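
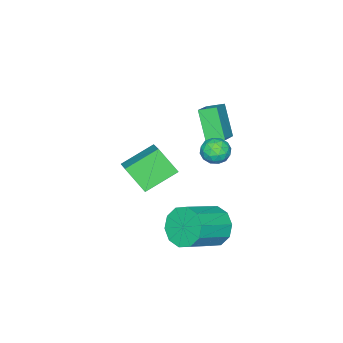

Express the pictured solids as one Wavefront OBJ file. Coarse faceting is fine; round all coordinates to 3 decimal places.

v 2.761 3.299 -1.419
v 3.128 2.833 -2.298
v 4.825 2.436 -1.38
v 4.459 2.901 -0.501
v 3.289 3.468 -2.322
v 4.987 3.07 -1.405
v 3.249 4.038 -2.001
v 4.947 3.64 -1.084
v 3.023 4.325 -1.458
v 4.72 3.928 -0.541
v 2.697 4.221 -0.9
v 4.394 3.823 0.018
v 2.395 3.764 -0.54
v 4.092 3.367 0.378
v 2.233 3.13 -0.515
v 3.931 2.732 0.402
v 2.273 2.56 -0.836
v 3.971 2.162 0.081
v 2.5 2.272 -1.379
v 4.197 1.875 -0.462
v 2.826 2.377 -1.938
v 4.523 1.979 -1.02
v 0.786 -1.369 0.635
v 1.803 -0.345 1.434
v 0.678 -0.358 -0.522
v 1.695 0.666 0.277
v 2.205 -2.146 -0.177
v 3.222 -1.122 0.622
v 2.097 -1.135 -1.334
v 3.114 -0.111 -0.535
v 0.841 1.961 2.579
v 0.319 1.15 4.039
v 0.461 2.675 2.839
v -0.061 1.864 4.3
v 2.021 2.356 3.22
v 1.499 1.545 4.681
v 1.641 3.07 3.481
v 1.119 2.259 4.941
v 2.615 3.793 3.558
v 3.13 3.3 3.494
v 1.83 3.02 3.206
v 2.345 2.527 3.142
v 2.151 2.759 3.79
v 2.636 3.237 4.007
v 2.324 3.083 2.693
v 2.809 3.561 2.91
v 2.95 2.862 2.959
v 2.842 2.661 3.637
v 2.118 3.659 3.063
v 2.01 3.458 3.741
v 2.941 3.615 3.557
v 2.019 2.705 3.143
v 1.905 2.842 3.524
v 2.207 2.552 3.486
v 2.651 3.577 3.859
v 2.953 3.288 3.821
v 2.378 2.969 3.995
v 2.007 3.032 2.879
v 2.309 2.743 2.841
v 2.753 3.768 3.214
v 3.055 3.478 3.176
v 2.582 3.351 2.705
v 3.138 3.067 3.205
v 2.676 2.613 2.998
v 2.664 2.939 2.734
v 2.95 3.22 2.862
v 3.075 2.949 3.603
v 2.613 2.495 3.396
v 2.499 2.631 3.777
v 2.785 2.912 3.905
v 2.969 2.691 3.289
v 2.347 3.825 3.304
v 1.885 3.371 3.097
v 2.175 3.408 2.795
v 2.461 3.689 2.923
v 2.284 3.707 3.702
v 1.822 3.253 3.495
v 2.01 3.1 3.838
v 2.296 3.381 3.966
v 1.991 3.629 3.411
f 2 1 5
f 2 5 3
f 3 5 6
f 3 6 4
f 5 1 7
f 5 7 6
f 6 7 8
f 6 8 4
f 7 1 9
f 7 9 8
f 8 9 10
f 8 10 4
f 9 1 11
f 9 11 10
f 10 11 12
f 10 12 4
f 11 1 13
f 11 13 12
f 12 13 14
f 12 14 4
f 13 1 15
f 13 15 14
f 14 15 16
f 14 16 4
f 15 1 17
f 15 17 16
f 16 17 18
f 16 18 4
f 17 1 19
f 17 19 18
f 18 19 20
f 18 20 4
f 19 1 21
f 19 21 20
f 20 21 22
f 20 22 4
f 21 1 2
f 21 2 22
f 22 2 3
f 22 3 4
f 24 26 23
f 27 24 23
f 23 26 25
f 25 27 23
f 24 30 26
f 28 24 27
f 28 30 24
f 26 30 25
f 29 27 25
f 25 30 29
f 29 28 27
f 30 28 29
f 32 34 31
f 35 32 31
f 31 34 33
f 33 35 31
f 32 38 34
f 36 32 35
f 36 38 32
f 34 38 33
f 37 35 33
f 33 38 37
f 37 36 35
f 38 36 37
f 39 76 55
f 76 50 79
f 55 79 44
f 76 79 55
f 39 55 51
f 55 44 56
f 51 56 40
f 55 56 51
f 39 51 60
f 51 40 61
f 60 61 46
f 51 61 60
f 39 60 72
f 60 46 75
f 72 75 49
f 60 75 72
f 39 72 76
f 72 49 80
f 76 80 50
f 72 80 76
f 40 56 67
f 56 44 70
f 67 70 48
f 56 70 67
f 44 79 57
f 79 50 78
f 57 78 43
f 79 78 57
f 50 80 77
f 80 49 73
f 77 73 41
f 80 73 77
f 49 75 74
f 75 46 62
f 74 62 45
f 75 62 74
f 46 61 66
f 61 40 63
f 66 63 47
f 61 63 66
f 42 68 54
f 68 48 69
f 54 69 43
f 68 69 54
f 42 54 52
f 54 43 53
f 52 53 41
f 54 53 52
f 42 52 59
f 52 41 58
f 59 58 45
f 52 58 59
f 42 59 64
f 59 45 65
f 64 65 47
f 59 65 64
f 42 64 68
f 64 47 71
f 68 71 48
f 64 71 68
f 43 69 57
f 69 48 70
f 57 70 44
f 69 70 57
f 41 53 77
f 53 43 78
f 77 78 50
f 53 78 77
f 45 58 74
f 58 41 73
f 74 73 49
f 58 73 74
f 47 65 66
f 65 45 62
f 66 62 46
f 65 62 66
f 48 71 67
f 71 47 63
f 67 63 40
f 71 63 67



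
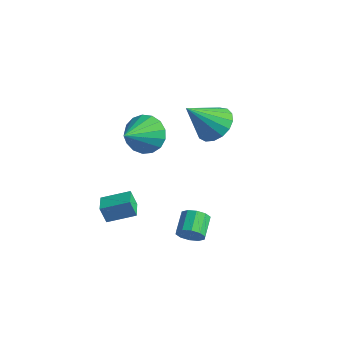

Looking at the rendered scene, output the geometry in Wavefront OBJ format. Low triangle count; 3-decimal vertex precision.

v 3.009 -2.029 -2.1
v 3.524 -1.916 -1.686
v 2.925 -1.097 -1.166
v 2.411 -1.211 -1.58
v 3.57 -1.672 -2.017
v 2.971 -0.853 -1.497
v 3.402 -1.564 -2.38
v 2.803 -0.746 -1.86
v 3.084 -1.634 -2.636
v 2.485 -0.816 -2.116
v 2.738 -1.855 -2.687
v 2.139 -1.037 -2.167
v 2.495 -2.143 -2.514
v 1.896 -1.324 -1.994
v 2.449 -2.387 -2.183
v 1.85 -1.568 -1.663
v 2.617 -2.494 -1.82
v 2.018 -1.676 -1.3
v 2.935 -2.424 -1.564
v 2.336 -1.606 -1.044
v 3.281 -2.203 -1.513
v 2.682 -1.385 -0.993
v -1.25 -3.241 -2.467
v -1.468 -3.433 -1.605
v -0.411 -2.211 -2.026
v -0.629 -2.403 -1.164
v -0.471 -3.897 -2.416
v -0.689 -4.089 -1.554
v 0.368 -2.867 -1.975
v 0.15 -3.059 -1.113
v -0.688 2.555 0.947
v 0.023 1.896 0.544
v -1.092 1.185 2.473
v 0.288 2.177 0.866
v 0.329 2.544 1.207
v 0.137 2.914 1.488
v -0.244 3.201 1.645
v -0.726 3.341 1.643
v -1.2 3.3 1.481
v -1.557 3.089 1.196
v -1.715 2.755 0.855
v -1.637 2.376 0.535
v -1.342 2.037 0.309
v -0.897 1.818 0.23
v -0.404 1.767 0.314
v -2.357 -0.166 0.626
v -1.962 0.425 1.452
v -1.883 -1.754 1.534
v -2.462 0.349 1.581
v -2.938 0.155 1.49
v -3.281 -0.112 1.201
v -3.412 -0.392 0.781
v -3.301 -0.62 0.325
v -2.974 -0.744 -0.062
v -2.506 -0.735 -0.292
v -2.003 -0.597 -0.311
v -1.582 -0.359 -0.116
v -1.338 -0.077 0.249
v -1.327 0.184 0.701
v -1.553 0.365 1.135
f 2 1 5
f 2 5 3
f 3 5 6
f 3 6 4
f 5 1 7
f 5 7 6
f 6 7 8
f 6 8 4
f 7 1 9
f 7 9 8
f 8 9 10
f 8 10 4
f 9 1 11
f 9 11 10
f 10 11 12
f 10 12 4
f 11 1 13
f 11 13 12
f 12 13 14
f 12 14 4
f 13 1 15
f 13 15 14
f 14 15 16
f 14 16 4
f 15 1 17
f 15 17 16
f 16 17 18
f 16 18 4
f 17 1 19
f 17 19 18
f 18 19 20
f 18 20 4
f 19 1 21
f 19 21 20
f 20 21 22
f 20 22 4
f 21 1 2
f 21 2 22
f 22 2 3
f 22 3 4
f 24 26 23
f 27 24 23
f 23 26 25
f 25 27 23
f 24 30 26
f 28 24 27
f 28 30 24
f 26 30 25
f 29 27 25
f 25 30 29
f 29 28 27
f 30 28 29
f 32 31 34
f 32 34 33
f 34 31 35
f 34 35 33
f 35 31 36
f 35 36 33
f 36 31 37
f 36 37 33
f 37 31 38
f 37 38 33
f 38 31 39
f 38 39 33
f 39 31 40
f 39 40 33
f 40 31 41
f 40 41 33
f 41 31 42
f 41 42 33
f 42 31 43
f 42 43 33
f 43 31 44
f 43 44 33
f 44 31 45
f 44 45 33
f 45 31 32
f 45 32 33
f 47 46 49
f 47 49 48
f 49 46 50
f 49 50 48
f 50 46 51
f 50 51 48
f 51 46 52
f 51 52 48
f 52 46 53
f 52 53 48
f 53 46 54
f 53 54 48
f 54 46 55
f 54 55 48
f 55 46 56
f 55 56 48
f 56 46 57
f 56 57 48
f 57 46 58
f 57 58 48
f 58 46 59
f 58 59 48
f 59 46 60
f 59 60 48
f 60 46 47
f 60 47 48



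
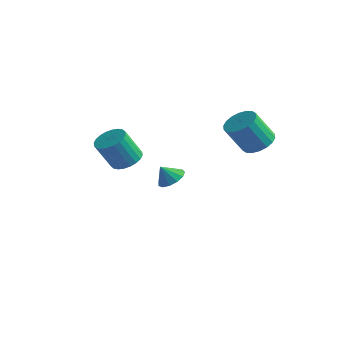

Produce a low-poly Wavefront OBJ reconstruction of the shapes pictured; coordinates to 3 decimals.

v -3.007 3.127 -4.339
v -2.493 2.351 -4.469
v -3.473 2.653 -3.341
v -2.198 2.678 -4.175
v -2.159 3.148 -3.934
v -2.39 3.612 -3.821
v -2.817 3.921 -3.873
v -3.304 3.979 -4.073
v -3.697 3.766 -4.358
v -3.871 3.35 -4.636
v -3.77 2.864 -4.821
v -3.428 2.461 -4.852
v -2.952 2.27 -4.721
v -1.001 -3.197 0.367
v -0.217 -3.782 0.304
v -0.696 -4.609 2.05
v -1.479 -4.023 2.113
v -0.071 -3.48 0.488
v -0.549 -4.307 2.233
v -0.065 -3.135 0.653
v -0.544 -3.962 2.398
v -0.202 -2.8 0.774
v -0.681 -3.627 2.52
v -0.461 -2.525 0.833
v -0.94 -3.351 2.579
v -0.802 -2.352 0.822
v -1.28 -3.178 2.568
v -1.173 -2.307 0.741
v -1.651 -3.134 2.487
v -1.518 -2.398 0.604
v -1.996 -3.225 2.349
v -1.784 -2.611 0.43
v -2.263 -3.438 2.176
v -1.931 -2.913 0.247
v -2.409 -3.74 1.992
v -1.936 -3.258 0.082
v -2.415 -4.085 1.827
v -1.799 -3.593 -0.04
v -2.278 -4.42 1.706
v -1.54 -3.869 -0.099
v -2.019 -4.695 1.647
v -1.2 -4.042 -0.088
v -1.678 -4.868 1.658
v -0.829 -4.086 -0.007
v -1.307 -4.913 1.739
v -0.484 -3.995 0.131
v -0.962 -4.822 1.876
v 3.009 3.45 0.386
v 3.9 3.785 0.876
v 3.261 2.864 2.664
v 2.371 2.53 2.174
v 3.596 4.143 0.953
v 2.957 3.222 2.74
v 3.176 4.365 0.917
v 2.537 3.444 2.704
v 2.723 4.405 0.775
v 2.084 3.484 2.563
v 2.327 4.256 0.557
v 1.688 3.335 2.345
v 2.066 3.948 0.305
v 1.427 3.027 2.093
v 1.992 3.541 0.069
v 1.353 2.62 1.857
v 2.119 3.116 -0.104
v 1.48 2.195 1.684
v 2.423 2.758 -0.18
v 1.784 1.837 1.607
v 2.843 2.536 -0.144
v 2.204 1.615 1.643
v 3.296 2.496 -0.003
v 2.657 1.575 1.785
v 3.692 2.645 0.215
v 3.053 1.724 2.003
v 3.953 2.953 0.467
v 3.314 2.032 2.255
v 4.027 3.36 0.703
v 3.388 2.439 2.491
f 2 1 4
f 2 4 3
f 4 1 5
f 4 5 3
f 5 1 6
f 5 6 3
f 6 1 7
f 6 7 3
f 7 1 8
f 7 8 3
f 8 1 9
f 8 9 3
f 9 1 10
f 9 10 3
f 10 1 11
f 10 11 3
f 11 1 12
f 11 12 3
f 12 1 13
f 12 13 3
f 13 1 2
f 13 2 3
f 15 14 18
f 15 18 16
f 16 18 19
f 16 19 17
f 18 14 20
f 18 20 19
f 19 20 21
f 19 21 17
f 20 14 22
f 20 22 21
f 21 22 23
f 21 23 17
f 22 14 24
f 22 24 23
f 23 24 25
f 23 25 17
f 24 14 26
f 24 26 25
f 25 26 27
f 25 27 17
f 26 14 28
f 26 28 27
f 27 28 29
f 27 29 17
f 28 14 30
f 28 30 29
f 29 30 31
f 29 31 17
f 30 14 32
f 30 32 31
f 31 32 33
f 31 33 17
f 32 14 34
f 32 34 33
f 33 34 35
f 33 35 17
f 34 14 36
f 34 36 35
f 35 36 37
f 35 37 17
f 36 14 38
f 36 38 37
f 37 38 39
f 37 39 17
f 38 14 40
f 38 40 39
f 39 40 41
f 39 41 17
f 40 14 42
f 40 42 41
f 41 42 43
f 41 43 17
f 42 14 44
f 42 44 43
f 43 44 45
f 43 45 17
f 44 14 46
f 44 46 45
f 45 46 47
f 45 47 17
f 46 14 15
f 46 15 47
f 47 15 16
f 47 16 17
f 49 48 52
f 49 52 50
f 50 52 53
f 50 53 51
f 52 48 54
f 52 54 53
f 53 54 55
f 53 55 51
f 54 48 56
f 54 56 55
f 55 56 57
f 55 57 51
f 56 48 58
f 56 58 57
f 57 58 59
f 57 59 51
f 58 48 60
f 58 60 59
f 59 60 61
f 59 61 51
f 60 48 62
f 60 62 61
f 61 62 63
f 61 63 51
f 62 48 64
f 62 64 63
f 63 64 65
f 63 65 51
f 64 48 66
f 64 66 65
f 65 66 67
f 65 67 51
f 66 48 68
f 66 68 67
f 67 68 69
f 67 69 51
f 68 48 70
f 68 70 69
f 69 70 71
f 69 71 51
f 70 48 72
f 70 72 71
f 71 72 73
f 71 73 51
f 72 48 74
f 72 74 73
f 73 74 75
f 73 75 51
f 74 48 76
f 74 76 75
f 75 76 77
f 75 77 51
f 76 48 49
f 76 49 77
f 77 49 50
f 77 50 51



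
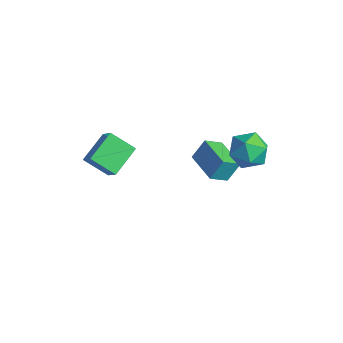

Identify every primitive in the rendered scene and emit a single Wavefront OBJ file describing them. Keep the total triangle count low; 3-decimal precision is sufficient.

v 1.921 3.548 1.399
v 2.378 4.02 0.322
v 2.082 1.66 0.638
v 2.539 2.132 -0.439
v 3.228 2.188 0.617
v 3.129 3.354 1.087
v 1.331 2.326 -0.127
v 1.232 3.492 0.343
v 2.013 3.265 -0.621
v 3.185 3.18 -0.162
v 1.275 2.5 1.122
v 2.447 2.415 1.581
v -2.256 -4.798 0.533
v -1.236 -4.982 1.618
v -2.807 -3.12 1.337
v -1.787 -3.305 2.421
v -1.113 -3.975 -0.401
v -0.093 -4.16 0.683
v -1.664 -2.298 0.402
v -0.644 -2.482 1.487
v -1.588 3.114 -3.8
v -1.733 2.011 -3.036
v -1.455 3.908 -2.63
v -1.601 2.804 -1.866
v 0.501 2.816 -3.834
v 0.355 1.712 -3.07
v 0.633 3.609 -2.664
v 0.488 2.506 -1.9
f 1 12 6
f 1 6 2
f 1 2 8
f 1 8 11
f 1 11 12
f 2 6 10
f 6 12 5
f 12 11 3
f 11 8 7
f 8 2 9
f 4 10 5
f 4 5 3
f 4 3 7
f 4 7 9
f 4 9 10
f 5 10 6
f 3 5 12
f 7 3 11
f 9 7 8
f 10 9 2
f 14 16 13
f 17 14 13
f 13 16 15
f 15 17 13
f 14 20 16
f 18 14 17
f 18 20 14
f 16 20 15
f 19 17 15
f 15 20 19
f 19 18 17
f 20 18 19
f 22 24 21
f 25 22 21
f 21 24 23
f 23 25 21
f 22 28 24
f 26 22 25
f 26 28 22
f 24 28 23
f 27 25 23
f 23 28 27
f 27 26 25
f 28 26 27



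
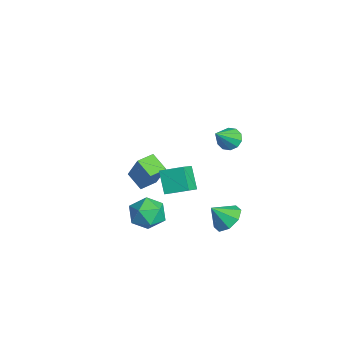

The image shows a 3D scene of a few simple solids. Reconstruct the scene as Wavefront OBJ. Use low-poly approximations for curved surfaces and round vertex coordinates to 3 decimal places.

v 2.79 -0.994 -1.583
v 3.736 -0.706 -1.256
v 2.844 -2.334 -0.564
v 3.79 -2.046 -0.237
v 2.955 -1.48 0.021
v 2.922 -0.652 -0.609
v 3.658 -2.388 -1.211
v 3.625 -1.56 -1.841
v 4.272 -1.568 -1.026
v 3.838 -1.007 -0.264
v 2.742 -2.033 -1.556
v 2.308 -1.472 -0.794
v 1.711 3.006 2.741
v 2.245 2.92 2.298
v 2.489 2.074 3.859
v 2.324 3.272 2.536
v 2.169 3.523 2.853
v 1.839 3.576 3.127
v 1.46 3.411 3.254
v 1.176 3.092 3.185
v 1.097 2.739 2.947
v 1.252 2.489 2.63
v 1.582 2.436 2.356
v 1.962 2.601 2.229
v -3.781 -1.06 -3.39
v -2.9 -0.713 -1.719
v -4.242 -0.118 -3.342
v -3.362 0.229 -1.672
v -2.838 -0.569 -3.988
v -1.958 -0.222 -2.318
v -3.3 0.373 -3.941
v -2.419 0.72 -2.27
v -0.152 0.558 -2.421
v -1.096 0.495 -1.296
v 0.318 1.715 -1.961
v -0.626 1.651 -0.836
v 0.746 -0.091 -1.704
v -0.198 -0.155 -0.579
v 1.216 1.065 -1.244
v 0.272 1.002 -0.119
v 1.354 3.077 -3.73
v 1.931 2.491 -4.206
v 1.246 2.223 -2.81
v 2.292 2.932 -3.755
v 2.104 3.458 -3.289
v 1.476 3.76 -3.082
v 0.777 3.663 -3.254
v 0.415 3.222 -3.705
v 0.603 2.696 -4.171
v 1.231 2.394 -4.379
f 1 12 6
f 1 6 2
f 1 2 8
f 1 8 11
f 1 11 12
f 2 6 10
f 6 12 5
f 12 11 3
f 11 8 7
f 8 2 9
f 4 10 5
f 4 5 3
f 4 3 7
f 4 7 9
f 4 9 10
f 5 10 6
f 3 5 12
f 7 3 11
f 9 7 8
f 10 9 2
f 14 13 16
f 14 16 15
f 16 13 17
f 16 17 15
f 17 13 18
f 17 18 15
f 18 13 19
f 18 19 15
f 19 13 20
f 19 20 15
f 20 13 21
f 20 21 15
f 21 13 22
f 21 22 15
f 22 13 23
f 22 23 15
f 23 13 24
f 23 24 15
f 24 13 14
f 24 14 15
f 26 28 25
f 29 26 25
f 25 28 27
f 27 29 25
f 26 32 28
f 30 26 29
f 30 32 26
f 28 32 27
f 31 29 27
f 27 32 31
f 31 30 29
f 32 30 31
f 34 36 33
f 37 34 33
f 33 36 35
f 35 37 33
f 34 40 36
f 38 34 37
f 38 40 34
f 36 40 35
f 39 37 35
f 35 40 39
f 39 38 37
f 40 38 39
f 42 41 44
f 42 44 43
f 44 41 45
f 44 45 43
f 45 41 46
f 45 46 43
f 46 41 47
f 46 47 43
f 47 41 48
f 47 48 43
f 48 41 49
f 48 49 43
f 49 41 50
f 49 50 43
f 50 41 42
f 50 42 43



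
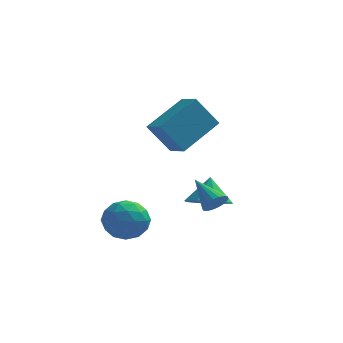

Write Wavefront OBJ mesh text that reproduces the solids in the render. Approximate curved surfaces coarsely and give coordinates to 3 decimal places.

v -3.861 -0.451 -2.004
v -3.525 0.042 -1.368
v -3.075 -1.542 -1.572
v -2.739 -1.049 -0.936
v -3.577 -1.29 -0.904
v -4.063 -0.616 -1.171
v -2.537 -0.884 -1.769
v -3.023 -0.21 -2.036
v -2.707 -0.225 -1.222
v -3.349 -0.476 -0.688
v -3.251 -1.024 -2.252
v -3.893 -1.275 -1.718
v -3.762 -0.109 -1.724
v -2.838 -1.391 -1.216
v -3.331 -1.533 -1.198
v -3.133 -1.243 -0.824
v -4.078 -0.496 -1.608
v -3.88 -0.205 -1.234
v -3.911 -0.989 -0.962
v -2.72 -1.295 -1.706
v -2.522 -1.004 -1.332
v -3.467 -0.257 -2.116
v -3.269 0.033 -1.742
v -2.689 -0.511 -1.978
v -3.083 0.024 -1.264
v -2.622 -0.617 -1.011
v -2.503 -0.52 -1.5
v -2.788 -0.124 -1.657
v -3.461 -0.123 -0.95
v -2.999 -0.765 -0.697
v -3.492 -0.907 -0.678
v -3.777 -0.51 -0.835
v -2.98 -0.28 -0.865
v -3.601 -0.735 -2.243
v -3.139 -1.377 -1.99
v -2.823 -0.99 -2.105
v -3.108 -0.593 -2.262
v -3.978 -0.883 -1.929
v -3.517 -1.524 -1.676
v -3.812 -1.376 -1.283
v -4.097 -0.98 -1.44
v -3.62 -1.22 -2.075
v -0.304 -0.753 -0.455
v 0.009 -0.364 -0.483
v -1.116 -0.047 0.275
v -0.124 -0.334 -0.66
v -0.292 -0.387 -0.795
v -0.463 -0.512 -0.864
v -0.602 -0.685 -0.851
v -0.682 -0.871 -0.76
v -0.688 -1.034 -0.609
v -0.617 -1.142 -0.427
v -0.485 -1.172 -0.251
v -0.317 -1.119 -0.115
v -0.146 -0.994 -0.047
v -0.007 -0.821 -0.059
v 0.074 -0.634 -0.15
v 0.079 -0.471 -0.301
v -1.894 2.152 0.665
v -2.683 1.915 1.846
v -2.508 2.809 0.388
v -3.296 2.571 1.569
v -0.904 3.469 1.591
v -1.692 3.231 2.772
v -1.517 4.125 1.314
v -2.306 3.888 2.495
v -0.811 0.888 -1.143
v -0.043 1.243 -1.298
v -0.849 1.392 -0.177
v -0.541 1.616 -1.512
v -1.197 1.562 -1.511
v -1.627 1.114 -1.293
v -1.579 0.533 -0.988
v -1.081 0.16 -0.773
v -0.425 0.213 -0.775
v 0.005 0.662 -0.992
f 1 38 17
f 38 12 41
f 17 41 6
f 38 41 17
f 1 17 13
f 17 6 18
f 13 18 2
f 17 18 13
f 1 13 22
f 13 2 23
f 22 23 8
f 13 23 22
f 1 22 34
f 22 8 37
f 34 37 11
f 22 37 34
f 1 34 38
f 34 11 42
f 38 42 12
f 34 42 38
f 2 18 29
f 18 6 32
f 29 32 10
f 18 32 29
f 6 41 19
f 41 12 40
f 19 40 5
f 41 40 19
f 12 42 39
f 42 11 35
f 39 35 3
f 42 35 39
f 11 37 36
f 37 8 24
f 36 24 7
f 37 24 36
f 8 23 28
f 23 2 25
f 28 25 9
f 23 25 28
f 4 30 16
f 30 10 31
f 16 31 5
f 30 31 16
f 4 16 14
f 16 5 15
f 14 15 3
f 16 15 14
f 4 14 21
f 14 3 20
f 21 20 7
f 14 20 21
f 4 21 26
f 21 7 27
f 26 27 9
f 21 27 26
f 4 26 30
f 26 9 33
f 30 33 10
f 26 33 30
f 5 31 19
f 31 10 32
f 19 32 6
f 31 32 19
f 3 15 39
f 15 5 40
f 39 40 12
f 15 40 39
f 7 20 36
f 20 3 35
f 36 35 11
f 20 35 36
f 9 27 28
f 27 7 24
f 28 24 8
f 27 24 28
f 10 33 29
f 33 9 25
f 29 25 2
f 33 25 29
f 44 43 46
f 44 46 45
f 46 43 47
f 46 47 45
f 47 43 48
f 47 48 45
f 48 43 49
f 48 49 45
f 49 43 50
f 49 50 45
f 50 43 51
f 50 51 45
f 51 43 52
f 51 52 45
f 52 43 53
f 52 53 45
f 53 43 54
f 53 54 45
f 54 43 55
f 54 55 45
f 55 43 56
f 55 56 45
f 56 43 57
f 56 57 45
f 57 43 58
f 57 58 45
f 58 43 44
f 58 44 45
f 60 62 59
f 63 60 59
f 59 62 61
f 61 63 59
f 60 66 62
f 64 60 63
f 64 66 60
f 62 66 61
f 65 63 61
f 61 66 65
f 65 64 63
f 66 64 65
f 68 67 70
f 68 70 69
f 70 67 71
f 70 71 69
f 71 67 72
f 71 72 69
f 72 67 73
f 72 73 69
f 73 67 74
f 73 74 69
f 74 67 75
f 74 75 69
f 75 67 76
f 75 76 69
f 76 67 68
f 76 68 69



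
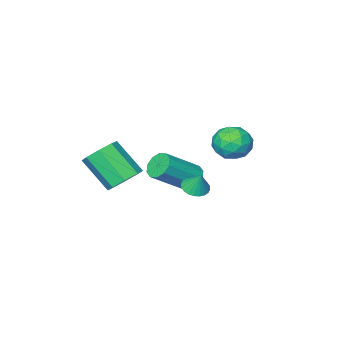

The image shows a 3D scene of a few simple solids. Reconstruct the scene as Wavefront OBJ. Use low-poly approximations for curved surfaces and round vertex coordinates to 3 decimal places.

v -0.316 0.218 -3.295
v 0.267 0.485 -3.449
v -0.284 0.682 -2.365
v 0.105 0.666 -3.534
v -0.122 0.779 -3.582
v -0.378 0.806 -3.587
v -0.625 0.744 -3.547
v -0.824 0.601 -3.469
v -0.947 0.401 -3.364
v -0.973 0.172 -3.249
v -0.9 -0.05 -3.141
v -0.737 -0.231 -3.056
v -0.511 -0.344 -3.007
v -0.255 -0.371 -3.003
v -0.008 -0.309 -3.043
v 0.191 -0.166 -3.121
v 0.314 0.035 -3.226
v 0.34 0.263 -3.341
v 1.737 -2.199 -3.342
v 2.208 -1.542 -2.861
v 2.653 -2.904 -1.437
v 2.183 -3.561 -1.918
v 1.513 -1.575 -2.675
v 1.959 -2.937 -1.251
v 0.95 -1.973 -2.88
v 1.396 -3.336 -1.456
v 0.848 -2.504 -3.355
v 1.294 -3.866 -1.931
v 1.267 -2.856 -3.823
v 1.712 -4.218 -2.399
v 1.961 -2.823 -4.009
v 2.407 -4.185 -2.585
v 2.524 -2.424 -3.804
v 2.97 -3.787 -2.38
v 2.626 -1.894 -3.329
v 3.072 -3.256 -1.905
v -4.261 -0.728 -2.026
v -3.707 -0.594 -2.859
v -3.293 -1.966 -1.581
v -2.739 -1.832 -2.414
v -2.719 -1.14 -1.679
v -3.318 -0.376 -1.954
v -3.682 -2.184 -2.486
v -4.281 -1.42 -2.761
v -3.349 -1.494 -3.144
v -2.755 -0.849 -2.645
v -4.245 -1.711 -1.795
v -3.651 -1.066 -1.296
v -4.069 -0.553 -2.482
v -2.931 -2.007 -1.958
v -2.919 -1.601 -1.526
v -2.594 -1.522 -2.016
v -3.841 -0.424 -1.95
v -3.515 -0.346 -2.439
v -2.934 -0.666 -1.745
v -3.485 -2.214 -2.001
v -3.159 -2.136 -2.49
v -4.406 -1.038 -2.424
v -4.081 -0.959 -2.914
v -4.066 -1.894 -2.695
v -3.533 -1.003 -3.139
v -2.964 -1.73 -2.877
v -3.518 -1.938 -2.919
v -3.87 -1.488 -3.081
v -3.184 -0.624 -2.845
v -2.614 -1.351 -2.584
v -2.603 -0.945 -2.151
v -2.955 -0.495 -2.313
v -2.973 -1.153 -3.012
v -4.386 -1.209 -1.856
v -3.816 -1.936 -1.595
v -4.045 -2.065 -2.127
v -4.397 -1.615 -2.289
v -4.036 -0.83 -1.563
v -3.467 -1.557 -1.301
v -3.13 -1.072 -1.359
v -3.482 -0.622 -1.521
v -4.027 -1.407 -1.428
v -1.751 -1.992 -4.252
v -1.299 -1.972 -4.85
v 0.384 -2.228 -3.586
v -0.069 -2.248 -2.988
v -1.35 -1.538 -4.694
v 0.333 -1.794 -3.43
v -1.555 -1.278 -4.369
v 0.128 -1.534 -3.106
v -1.834 -1.29 -4
v -0.151 -1.546 -2.736
v -2.082 -1.571 -3.726
v -0.399 -1.827 -2.463
v -2.204 -2.012 -3.654
v -0.521 -2.268 -2.39
v -2.153 -2.446 -3.81
v -0.47 -2.702 -2.546
v -1.948 -2.706 -4.134
v -0.265 -2.962 -2.871
v -1.669 -2.694 -4.504
v 0.014 -2.95 -3.24
v -1.421 -2.413 -4.777
v 0.262 -2.669 -3.514
f 2 1 4
f 2 4 3
f 4 1 5
f 4 5 3
f 5 1 6
f 5 6 3
f 6 1 7
f 6 7 3
f 7 1 8
f 7 8 3
f 8 1 9
f 8 9 3
f 9 1 10
f 9 10 3
f 10 1 11
f 10 11 3
f 11 1 12
f 11 12 3
f 12 1 13
f 12 13 3
f 13 1 14
f 13 14 3
f 14 1 15
f 14 15 3
f 15 1 16
f 15 16 3
f 16 1 17
f 16 17 3
f 17 1 18
f 17 18 3
f 18 1 2
f 18 2 3
f 20 19 23
f 20 23 21
f 21 23 24
f 21 24 22
f 23 19 25
f 23 25 24
f 24 25 26
f 24 26 22
f 25 19 27
f 25 27 26
f 26 27 28
f 26 28 22
f 27 19 29
f 27 29 28
f 28 29 30
f 28 30 22
f 29 19 31
f 29 31 30
f 30 31 32
f 30 32 22
f 31 19 33
f 31 33 32
f 32 33 34
f 32 34 22
f 33 19 35
f 33 35 34
f 34 35 36
f 34 36 22
f 35 19 20
f 35 20 36
f 36 20 21
f 36 21 22
f 37 74 53
f 74 48 77
f 53 77 42
f 74 77 53
f 37 53 49
f 53 42 54
f 49 54 38
f 53 54 49
f 37 49 58
f 49 38 59
f 58 59 44
f 49 59 58
f 37 58 70
f 58 44 73
f 70 73 47
f 58 73 70
f 37 70 74
f 70 47 78
f 74 78 48
f 70 78 74
f 38 54 65
f 54 42 68
f 65 68 46
f 54 68 65
f 42 77 55
f 77 48 76
f 55 76 41
f 77 76 55
f 48 78 75
f 78 47 71
f 75 71 39
f 78 71 75
f 47 73 72
f 73 44 60
f 72 60 43
f 73 60 72
f 44 59 64
f 59 38 61
f 64 61 45
f 59 61 64
f 40 66 52
f 66 46 67
f 52 67 41
f 66 67 52
f 40 52 50
f 52 41 51
f 50 51 39
f 52 51 50
f 40 50 57
f 50 39 56
f 57 56 43
f 50 56 57
f 40 57 62
f 57 43 63
f 62 63 45
f 57 63 62
f 40 62 66
f 62 45 69
f 66 69 46
f 62 69 66
f 41 67 55
f 67 46 68
f 55 68 42
f 67 68 55
f 39 51 75
f 51 41 76
f 75 76 48
f 51 76 75
f 43 56 72
f 56 39 71
f 72 71 47
f 56 71 72
f 45 63 64
f 63 43 60
f 64 60 44
f 63 60 64
f 46 69 65
f 69 45 61
f 65 61 38
f 69 61 65
f 80 79 83
f 80 83 81
f 81 83 84
f 81 84 82
f 83 79 85
f 83 85 84
f 84 85 86
f 84 86 82
f 85 79 87
f 85 87 86
f 86 87 88
f 86 88 82
f 87 79 89
f 87 89 88
f 88 89 90
f 88 90 82
f 89 79 91
f 89 91 90
f 90 91 92
f 90 92 82
f 91 79 93
f 91 93 92
f 92 93 94
f 92 94 82
f 93 79 95
f 93 95 94
f 94 95 96
f 94 96 82
f 95 79 97
f 95 97 96
f 96 97 98
f 96 98 82
f 97 79 99
f 97 99 98
f 98 99 100
f 98 100 82
f 99 79 80
f 99 80 100
f 100 80 81
f 100 81 82



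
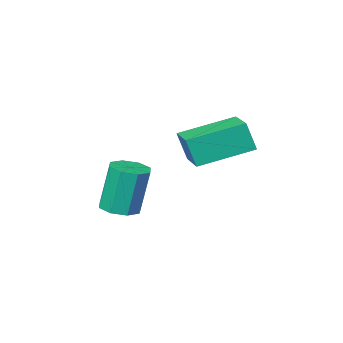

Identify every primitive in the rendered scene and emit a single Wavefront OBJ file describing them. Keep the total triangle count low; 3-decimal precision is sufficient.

v 3.448 -3.366 -3.671
v 4.227 -3.471 -3.519
v 3.85 -3.339 -1.498
v 3.072 -3.234 -1.649
v 4.078 -2.88 -3.585
v 3.702 -2.749 -1.564
v 3.561 -2.574 -3.701
v 3.184 -2.443 -1.68
v 2.978 -2.732 -3.8
v 2.601 -2.6 -1.779
v 2.67 -3.261 -3.822
v 2.293 -3.129 -1.801
v 2.818 -3.851 -3.756
v 2.442 -3.72 -1.735
v 3.336 -4.157 -3.64
v 2.959 -4.026 -1.619
v 3.919 -4 -3.541
v 3.542 -3.868 -1.52
v 0.443 0.353 0.366
v 0.705 0.075 1.535
v 0.879 1.717 0.593
v 1.141 1.439 1.762
v 2.479 -0.199 -0.222
v 2.741 -0.477 0.947
v 2.915 1.165 0.005
v 3.177 0.887 1.174
f 2 1 5
f 2 5 3
f 3 5 6
f 3 6 4
f 5 1 7
f 5 7 6
f 6 7 8
f 6 8 4
f 7 1 9
f 7 9 8
f 8 9 10
f 8 10 4
f 9 1 11
f 9 11 10
f 10 11 12
f 10 12 4
f 11 1 13
f 11 13 12
f 12 13 14
f 12 14 4
f 13 1 15
f 13 15 14
f 14 15 16
f 14 16 4
f 15 1 17
f 15 17 16
f 16 17 18
f 16 18 4
f 17 1 2
f 17 2 18
f 18 2 3
f 18 3 4
f 20 22 19
f 23 20 19
f 19 22 21
f 21 23 19
f 20 26 22
f 24 20 23
f 24 26 20
f 22 26 21
f 25 23 21
f 21 26 25
f 25 24 23
f 26 24 25



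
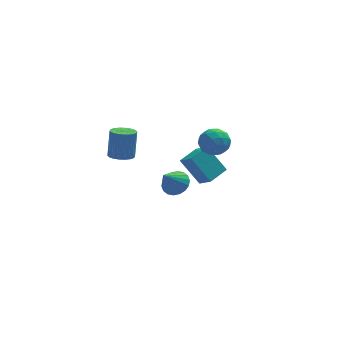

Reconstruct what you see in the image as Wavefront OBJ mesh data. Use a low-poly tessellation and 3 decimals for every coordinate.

v 2.428 -1.877 3.518
v 2.754 -1.315 2.801
v 3.706 -1.545 4.359
v 4.032 -0.983 3.642
v 3.257 -0.713 4.156
v 2.468 -0.918 3.636
v 3.992 -1.942 3.524
v 3.203 -2.147 3.004
v 3.721 -1.355 2.805
v 3.266 -0.595 3.195
v 3.194 -2.265 3.965
v 2.739 -1.505 4.355
v 2.479 -1.625 3.086
v 3.981 -1.235 4.074
v 3.526 -1.076 4.376
v 3.717 -0.746 3.955
v 2.311 -1.392 3.576
v 2.502 -1.061 3.155
v 2.798 -0.707 3.951
v 3.958 -1.799 4.005
v 4.149 -1.468 3.584
v 2.743 -2.114 3.205
v 2.934 -1.784 2.784
v 3.662 -2.153 3.209
v 3.239 -1.318 2.667
v 3.99 -1.123 3.161
v 3.966 -1.687 3.092
v 3.502 -1.807 2.786
v 2.972 -0.871 2.896
v 3.723 -0.676 3.391
v 3.268 -0.518 3.692
v 2.803 -0.638 3.387
v 3.54 -0.895 2.899
v 2.737 -2.184 3.769
v 3.488 -1.989 4.264
v 3.657 -2.222 3.773
v 3.192 -2.342 3.468
v 2.47 -1.737 3.999
v 3.221 -1.542 4.493
v 2.958 -1.053 4.374
v 2.494 -1.173 4.068
v 2.92 -1.965 4.261
v -1.416 1.967 0.624
v -0.647 1.861 0.551
v -0.414 2.367 2.284
v -1.184 2.473 2.356
v -0.688 2.193 0.46
v -0.455 2.699 2.193
v -0.874 2.481 0.401
v -0.641 2.987 2.134
v -1.166 2.667 0.386
v -0.934 3.172 2.119
v -1.509 2.714 0.418
v -1.276 3.22 2.151
v -1.833 2.613 0.491
v -1.6 3.119 2.224
v -2.074 2.385 0.59
v -1.842 2.89 2.323
v -2.186 2.073 0.696
v -1.953 2.579 2.429
v -2.145 1.741 0.787
v -1.912 2.247 2.52
v -1.959 1.453 0.846
v -1.726 1.959 2.579
v -1.666 1.268 0.861
v -1.434 1.773 2.594
v -1.324 1.22 0.829
v -1.091 1.726 2.562
v -1 1.321 0.756
v -0.767 1.827 2.489
v -0.758 1.55 0.657
v -0.526 2.055 2.39
v 0.62 -3.696 2.168
v 1.131 -3.291 2.698
v -0.16 -4.284 3.372
v 0.857 -3.043 2.642
v 0.536 -2.925 2.491
v 0.232 -2.959 2.277
v 0.004 -3.139 2.042
v -0.102 -3.429 1.831
v -0.064 -3.772 1.687
v 0.108 -4.1 1.639
v 0.383 -4.348 1.695
v 0.704 -4.466 1.845
v 1.008 -4.432 2.059
v 1.236 -4.252 2.295
v 1.342 -3.962 2.506
v 1.304 -3.619 2.649
v 2.392 4.097 -1.843
v 2.867 3.204 -1.075
v 3.524 4.941 -1.562
v 4 4.048 -0.794
v 3.4 3.272 -3.426
v 3.876 2.379 -2.658
v 4.533 4.116 -3.145
v 5.008 3.223 -2.377
f 1 38 17
f 38 12 41
f 17 41 6
f 38 41 17
f 1 17 13
f 17 6 18
f 13 18 2
f 17 18 13
f 1 13 22
f 13 2 23
f 22 23 8
f 13 23 22
f 1 22 34
f 22 8 37
f 34 37 11
f 22 37 34
f 1 34 38
f 34 11 42
f 38 42 12
f 34 42 38
f 2 18 29
f 18 6 32
f 29 32 10
f 18 32 29
f 6 41 19
f 41 12 40
f 19 40 5
f 41 40 19
f 12 42 39
f 42 11 35
f 39 35 3
f 42 35 39
f 11 37 36
f 37 8 24
f 36 24 7
f 37 24 36
f 8 23 28
f 23 2 25
f 28 25 9
f 23 25 28
f 4 30 16
f 30 10 31
f 16 31 5
f 30 31 16
f 4 16 14
f 16 5 15
f 14 15 3
f 16 15 14
f 4 14 21
f 14 3 20
f 21 20 7
f 14 20 21
f 4 21 26
f 21 7 27
f 26 27 9
f 21 27 26
f 4 26 30
f 26 9 33
f 30 33 10
f 26 33 30
f 5 31 19
f 31 10 32
f 19 32 6
f 31 32 19
f 3 15 39
f 15 5 40
f 39 40 12
f 15 40 39
f 7 20 36
f 20 3 35
f 36 35 11
f 20 35 36
f 9 27 28
f 27 7 24
f 28 24 8
f 27 24 28
f 10 33 29
f 33 9 25
f 29 25 2
f 33 25 29
f 44 43 47
f 44 47 45
f 45 47 48
f 45 48 46
f 47 43 49
f 47 49 48
f 48 49 50
f 48 50 46
f 49 43 51
f 49 51 50
f 50 51 52
f 50 52 46
f 51 43 53
f 51 53 52
f 52 53 54
f 52 54 46
f 53 43 55
f 53 55 54
f 54 55 56
f 54 56 46
f 55 43 57
f 55 57 56
f 56 57 58
f 56 58 46
f 57 43 59
f 57 59 58
f 58 59 60
f 58 60 46
f 59 43 61
f 59 61 60
f 60 61 62
f 60 62 46
f 61 43 63
f 61 63 62
f 62 63 64
f 62 64 46
f 63 43 65
f 63 65 64
f 64 65 66
f 64 66 46
f 65 43 67
f 65 67 66
f 66 67 68
f 66 68 46
f 67 43 69
f 67 69 68
f 68 69 70
f 68 70 46
f 69 43 71
f 69 71 70
f 70 71 72
f 70 72 46
f 71 43 44
f 71 44 72
f 72 44 45
f 72 45 46
f 74 73 76
f 74 76 75
f 76 73 77
f 76 77 75
f 77 73 78
f 77 78 75
f 78 73 79
f 78 79 75
f 79 73 80
f 79 80 75
f 80 73 81
f 80 81 75
f 81 73 82
f 81 82 75
f 82 73 83
f 82 83 75
f 83 73 84
f 83 84 75
f 84 73 85
f 84 85 75
f 85 73 86
f 85 86 75
f 86 73 87
f 86 87 75
f 87 73 88
f 87 88 75
f 88 73 74
f 88 74 75
f 90 92 89
f 93 90 89
f 89 92 91
f 91 93 89
f 90 96 92
f 94 90 93
f 94 96 90
f 92 96 91
f 95 93 91
f 91 96 95
f 95 94 93
f 96 94 95



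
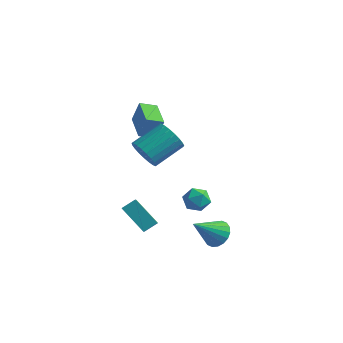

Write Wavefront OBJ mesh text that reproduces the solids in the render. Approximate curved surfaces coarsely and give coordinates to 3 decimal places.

v 2.79 -1.493 -0.182
v 3.322 -1.999 -0.654
v 1.698 -2.321 -0.526
v 2.23 -2.827 -0.998
v 2.297 -2.816 -0.128
v 2.971 -2.304 0.085
v 2.049 -2.016 -1.265
v 2.723 -1.504 -1.052
v 2.864 -2.322 -1.323
v 3.017 -2.816 -0.62
v 2.003 -1.504 -0.56
v 2.156 -1.998 0.143
v -1.88 -2.794 -2.393
v -1.349 -2.131 -1.924
v -2.575 -1.328 -3.678
v -2.045 -0.665 -3.209
v -0.315 -3.155 -3.651
v 0.215 -2.492 -3.182
v -1.011 -1.689 -4.936
v -0.48 -1.026 -4.467
v -2.864 1.273 0.881
v -2.505 1.56 2.235
v -4.18 2.999 0.865
v -3.821 3.286 2.219
v -2.019 1.914 0.521
v -1.66 2.201 1.875
v -3.335 3.64 0.505
v -2.976 3.927 1.859
v -0.345 -2.966 2.818
v 0.373 -2.974 2.079
v 1.302 -1.363 2.963
v 0.585 -1.354 3.702
v 0.077 -2.713 1.913
v 1.007 -1.101 2.797
v -0.292 -2.495 1.903
v 0.638 -0.883 2.788
v -0.669 -2.358 2.052
v 0.26 -0.747 2.936
v -0.991 -2.327 2.333
v -0.061 -0.715 3.217
v -1.201 -2.406 2.698
v -0.271 -0.794 3.582
v -1.263 -2.582 3.083
v -0.333 -0.97 3.968
v -1.166 -2.824 3.423
v -0.236 -1.212 4.307
v -0.927 -3.091 3.658
v 0.002 -1.479 4.542
v -0.588 -3.336 3.748
v 0.342 -1.724 4.632
v -0.206 -3.517 3.677
v 0.724 -1.906 4.561
v 0.151 -3.603 3.457
v 1.081 -1.991 4.341
v 0.423 -3.579 3.127
v 1.353 -1.967 4.011
v 0.562 -3.448 2.744
v 1.492 -1.837 3.628
v 0.544 -3.235 2.373
v 1.474 -1.623 3.257
v 3.545 -1.639 -3.568
v 3.882 -1.092 -2.882
v 2.655 -2.941 -2.092
v 3.507 -0.923 -2.959
v 3.14 -0.897 -3.157
v 2.852 -1.017 -3.437
v 2.702 -1.26 -3.742
v 2.719 -1.579 -4.013
v 2.899 -1.909 -4.195
v 3.207 -2.186 -4.254
v 3.582 -2.354 -4.177
v 3.95 -2.381 -3.979
v 4.237 -2.261 -3.699
v 4.387 -2.017 -3.394
v 4.371 -1.699 -3.123
v 4.19 -1.369 -2.94
f 1 12 6
f 1 6 2
f 1 2 8
f 1 8 11
f 1 11 12
f 2 6 10
f 6 12 5
f 12 11 3
f 11 8 7
f 8 2 9
f 4 10 5
f 4 5 3
f 4 3 7
f 4 7 9
f 4 9 10
f 5 10 6
f 3 5 12
f 7 3 11
f 9 7 8
f 10 9 2
f 14 16 13
f 17 14 13
f 13 16 15
f 15 17 13
f 14 20 16
f 18 14 17
f 18 20 14
f 16 20 15
f 19 17 15
f 15 20 19
f 19 18 17
f 20 18 19
f 22 24 21
f 25 22 21
f 21 24 23
f 23 25 21
f 22 28 24
f 26 22 25
f 26 28 22
f 24 28 23
f 27 25 23
f 23 28 27
f 27 26 25
f 28 26 27
f 30 29 33
f 30 33 31
f 31 33 34
f 31 34 32
f 33 29 35
f 33 35 34
f 34 35 36
f 34 36 32
f 35 29 37
f 35 37 36
f 36 37 38
f 36 38 32
f 37 29 39
f 37 39 38
f 38 39 40
f 38 40 32
f 39 29 41
f 39 41 40
f 40 41 42
f 40 42 32
f 41 29 43
f 41 43 42
f 42 43 44
f 42 44 32
f 43 29 45
f 43 45 44
f 44 45 46
f 44 46 32
f 45 29 47
f 45 47 46
f 46 47 48
f 46 48 32
f 47 29 49
f 47 49 48
f 48 49 50
f 48 50 32
f 49 29 51
f 49 51 50
f 50 51 52
f 50 52 32
f 51 29 53
f 51 53 52
f 52 53 54
f 52 54 32
f 53 29 55
f 53 55 54
f 54 55 56
f 54 56 32
f 55 29 57
f 55 57 56
f 56 57 58
f 56 58 32
f 57 29 59
f 57 59 58
f 58 59 60
f 58 60 32
f 59 29 30
f 59 30 60
f 60 30 31
f 60 31 32
f 62 61 64
f 62 64 63
f 64 61 65
f 64 65 63
f 65 61 66
f 65 66 63
f 66 61 67
f 66 67 63
f 67 61 68
f 67 68 63
f 68 61 69
f 68 69 63
f 69 61 70
f 69 70 63
f 70 61 71
f 70 71 63
f 71 61 72
f 71 72 63
f 72 61 73
f 72 73 63
f 73 61 74
f 73 74 63
f 74 61 75
f 74 75 63
f 75 61 76
f 75 76 63
f 76 61 62
f 76 62 63



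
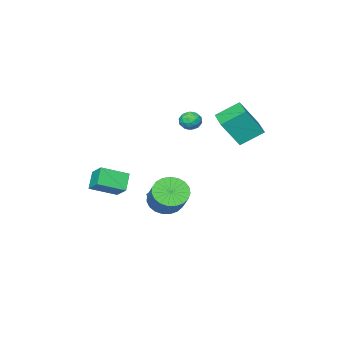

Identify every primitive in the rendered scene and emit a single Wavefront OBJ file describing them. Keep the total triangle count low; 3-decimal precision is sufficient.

v -3.161 2.316 2.043
v -2.192 1.775 3.719
v -4.304 3.116 2.961
v -3.335 2.575 4.637
v -2.225 3.745 1.963
v -1.256 3.204 3.639
v -3.368 4.545 2.881
v -2.399 4.004 4.557
v 2.296 -1.483 -2.261
v 1.572 -1.996 -1.338
v 2.532 -0.453 -1.503
v 1.808 -0.966 -0.58
v 3.712 -2.294 -1.6
v 2.988 -2.807 -0.677
v 3.948 -1.264 -0.842
v 3.224 -1.777 0.081
v -1.763 -1.795 -4.443
v -1.404 -2.024 -4.742
v -1.199 -2.914 -3.817
v -1.557 -2.685 -3.517
v -1.286 -1.881 -4.631
v -1.081 -2.771 -3.706
v -1.249 -1.724 -4.488
v -1.044 -2.614 -3.563
v -1.302 -1.579 -4.336
v -1.097 -2.468 -3.411
v -1.434 -1.471 -4.203
v -1.229 -2.361 -3.278
v -1.623 -1.419 -4.112
v -1.418 -2.309 -3.187
v -1.836 -1.432 -4.077
v -1.631 -2.322 -3.152
v -2.036 -1.508 -4.106
v -1.831 -2.398 -3.181
v -2.189 -1.634 -4.193
v -1.984 -2.524 -3.268
v -2.269 -1.787 -4.323
v -2.063 -2.677 -3.398
v -2.26 -1.942 -4.474
v -2.055 -2.832 -3.549
v -2.166 -2.072 -4.619
v -1.961 -2.961 -3.694
v -2.002 -2.153 -4.734
v -1.797 -3.043 -3.809
v -1.796 -2.173 -4.798
v -1.591 -3.063 -3.873
v -1.585 -2.127 -4.801
v -1.38 -3.017 -3.876
v 0.51 0.615 -2.507
v 1.219 -0.146 -2.181
v 1.999 1.144 -0.867
v 1.29 1.905 -1.193
v 1.446 0.057 -2.516
v 2.227 1.347 -1.201
v 1.512 0.357 -2.849
v 2.292 1.647 -1.535
v 1.405 0.702 -3.123
v 2.185 1.992 -1.809
v 1.143 1.031 -3.291
v 1.923 2.321 -1.977
v 0.771 1.289 -3.323
v 1.551 2.579 -2.009
v 0.354 1.43 -3.214
v 1.134 2.72 -1.9
v -0.036 1.43 -2.983
v 0.745 2.72 -1.669
v -0.331 1.289 -2.67
v 0.449 2.579 -1.355
v -0.481 1.032 -2.328
v 0.299 2.322 -1.014
v -0.46 0.702 -2.017
v 0.32 1.992 -0.703
v -0.271 0.358 -1.791
v 0.509 1.648 -0.477
v 0.053 0.058 -1.689
v 0.833 1.348 -0.375
v 0.456 -0.146 -1.729
v 1.236 1.144 -0.414
v 0.868 -0.218 -1.902
v 1.648 1.072 -0.588
v -0.97 0.897 2.674
v -0.672 0.531 3.197
v -1.968 0.869 3.223
v -1.67 0.503 3.746
v -1.496 1.178 3.645
v -0.879 1.196 3.305
v -1.761 0.204 3.115
v -1.144 0.222 2.775
v -1.16 0.103 3.47
v -0.997 0.705 3.797
v -1.643 0.695 2.623
v -1.48 1.297 2.95
v -0.733 0.717 2.887
v -1.907 0.683 3.533
v -1.805 1.08 3.473
v -1.629 0.866 3.781
v -0.855 1.107 2.95
v -0.68 0.892 3.258
v -1.165 1.273 3.521
v -1.96 0.508 3.162
v -1.785 0.293 3.47
v -1.011 0.534 2.639
v -0.835 0.32 2.947
v -1.475 0.127 2.899
v -0.845 0.25 3.355
v -1.432 0.234 3.678
v -1.485 0.058 3.307
v -1.122 0.068 3.107
v -0.749 0.604 3.547
v -1.336 0.588 3.87
v -1.234 0.984 3.81
v -0.871 0.995 3.611
v -1.036 0.352 3.708
v -1.304 0.812 2.55
v -1.891 0.796 2.873
v -1.769 0.405 2.809
v -1.406 0.416 2.61
v -1.208 1.166 2.742
v -1.795 1.15 3.065
v -1.518 1.332 3.313
v -1.155 1.342 3.113
v -1.604 1.048 2.712
f 2 4 1
f 5 2 1
f 1 4 3
f 3 5 1
f 2 8 4
f 6 2 5
f 6 8 2
f 4 8 3
f 7 5 3
f 3 8 7
f 7 6 5
f 8 6 7
f 10 12 9
f 13 10 9
f 9 12 11
f 11 13 9
f 10 16 12
f 14 10 13
f 14 16 10
f 12 16 11
f 15 13 11
f 11 16 15
f 15 14 13
f 16 14 15
f 18 17 21
f 18 21 19
f 19 21 22
f 19 22 20
f 21 17 23
f 21 23 22
f 22 23 24
f 22 24 20
f 23 17 25
f 23 25 24
f 24 25 26
f 24 26 20
f 25 17 27
f 25 27 26
f 26 27 28
f 26 28 20
f 27 17 29
f 27 29 28
f 28 29 30
f 28 30 20
f 29 17 31
f 29 31 30
f 30 31 32
f 30 32 20
f 31 17 33
f 31 33 32
f 32 33 34
f 32 34 20
f 33 17 35
f 33 35 34
f 34 35 36
f 34 36 20
f 35 17 37
f 35 37 36
f 36 37 38
f 36 38 20
f 37 17 39
f 37 39 38
f 38 39 40
f 38 40 20
f 39 17 41
f 39 41 40
f 40 41 42
f 40 42 20
f 41 17 43
f 41 43 42
f 42 43 44
f 42 44 20
f 43 17 45
f 43 45 44
f 44 45 46
f 44 46 20
f 45 17 47
f 45 47 46
f 46 47 48
f 46 48 20
f 47 17 18
f 47 18 48
f 48 18 19
f 48 19 20
f 50 49 53
f 50 53 51
f 51 53 54
f 51 54 52
f 53 49 55
f 53 55 54
f 54 55 56
f 54 56 52
f 55 49 57
f 55 57 56
f 56 57 58
f 56 58 52
f 57 49 59
f 57 59 58
f 58 59 60
f 58 60 52
f 59 49 61
f 59 61 60
f 60 61 62
f 60 62 52
f 61 49 63
f 61 63 62
f 62 63 64
f 62 64 52
f 63 49 65
f 63 65 64
f 64 65 66
f 64 66 52
f 65 49 67
f 65 67 66
f 66 67 68
f 66 68 52
f 67 49 69
f 67 69 68
f 68 69 70
f 68 70 52
f 69 49 71
f 69 71 70
f 70 71 72
f 70 72 52
f 71 49 73
f 71 73 72
f 72 73 74
f 72 74 52
f 73 49 75
f 73 75 74
f 74 75 76
f 74 76 52
f 75 49 77
f 75 77 76
f 76 77 78
f 76 78 52
f 77 49 79
f 77 79 78
f 78 79 80
f 78 80 52
f 79 49 50
f 79 50 80
f 80 50 51
f 80 51 52
f 81 118 97
f 118 92 121
f 97 121 86
f 118 121 97
f 81 97 93
f 97 86 98
f 93 98 82
f 97 98 93
f 81 93 102
f 93 82 103
f 102 103 88
f 93 103 102
f 81 102 114
f 102 88 117
f 114 117 91
f 102 117 114
f 81 114 118
f 114 91 122
f 118 122 92
f 114 122 118
f 82 98 109
f 98 86 112
f 109 112 90
f 98 112 109
f 86 121 99
f 121 92 120
f 99 120 85
f 121 120 99
f 92 122 119
f 122 91 115
f 119 115 83
f 122 115 119
f 91 117 116
f 117 88 104
f 116 104 87
f 117 104 116
f 88 103 108
f 103 82 105
f 108 105 89
f 103 105 108
f 84 110 96
f 110 90 111
f 96 111 85
f 110 111 96
f 84 96 94
f 96 85 95
f 94 95 83
f 96 95 94
f 84 94 101
f 94 83 100
f 101 100 87
f 94 100 101
f 84 101 106
f 101 87 107
f 106 107 89
f 101 107 106
f 84 106 110
f 106 89 113
f 110 113 90
f 106 113 110
f 85 111 99
f 111 90 112
f 99 112 86
f 111 112 99
f 83 95 119
f 95 85 120
f 119 120 92
f 95 120 119
f 87 100 116
f 100 83 115
f 116 115 91
f 100 115 116
f 89 107 108
f 107 87 104
f 108 104 88
f 107 104 108
f 90 113 109
f 113 89 105
f 109 105 82
f 113 105 109



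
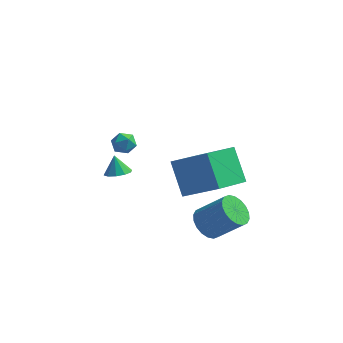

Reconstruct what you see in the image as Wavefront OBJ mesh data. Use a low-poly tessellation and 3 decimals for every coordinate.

v -1.676 -1.549 0.877
v -1.017 -1.588 1.077
v -1.944 -1.211 1.823
v -1.084 -1.197 0.919
v -1.377 -0.941 0.745
v -1.784 -0.917 0.621
v -2.15 -1.134 0.595
v -2.335 -1.51 0.676
v -2.268 -1.9 0.834
v -1.975 -2.156 1.009
v -1.568 -2.18 1.133
v -1.202 -1.963 1.159
v -2.503 1.383 0.384
v -1.889 1.642 0.579
v -2.471 0.658 1.241
v -1.857 0.917 1.436
v -2.432 1.3 1.501
v -2.452 1.748 0.971
v -1.908 0.552 0.849
v -1.928 1 0.319
v -1.522 1.128 0.867
v -1.846 1.591 1.27
v -2.514 0.709 0.55
v -2.838 1.172 0.953
v 3.075 -3.098 -0.599
v 3.689 -2.938 -1.251
v 5.04 -2.922 0.028
v 4.425 -3.082 0.679
v 3.578 -2.565 -1.138
v 4.929 -2.549 0.141
v 3.367 -2.298 -0.918
v 4.718 -2.282 0.36
v 3.099 -2.189 -0.636
v 4.45 -2.173 0.643
v 2.825 -2.26 -0.346
v 4.176 -2.245 0.933
v 2.601 -2.497 -0.106
v 3.952 -2.482 1.172
v 2.471 -2.854 0.036
v 3.821 -2.838 1.315
v 2.46 -3.258 0.052
v 3.811 -3.242 1.331
v 2.571 -3.631 -0.061
v 3.922 -3.615 1.218
v 2.782 -3.898 -0.28
v 4.133 -3.882 0.998
v 3.05 -4.007 -0.563
v 4.401 -3.991 0.716
v 3.324 -3.935 -0.853
v 4.675 -3.92 0.426
v 3.548 -3.698 -1.092
v 4.899 -3.683 0.186
v 3.679 -3.342 -1.235
v 5.029 -3.326 0.044
v 1.292 -2.944 3.372
v 3.082 -3.277 4.571
v 2.13 -1.134 2.625
v 3.92 -1.467 3.824
v 2.12 -3.953 1.856
v 3.91 -4.286 3.055
v 2.958 -2.143 1.109
v 4.748 -2.476 2.308
f 2 1 4
f 2 4 3
f 4 1 5
f 4 5 3
f 5 1 6
f 5 6 3
f 6 1 7
f 6 7 3
f 7 1 8
f 7 8 3
f 8 1 9
f 8 9 3
f 9 1 10
f 9 10 3
f 10 1 11
f 10 11 3
f 11 1 12
f 11 12 3
f 12 1 2
f 12 2 3
f 13 24 18
f 13 18 14
f 13 14 20
f 13 20 23
f 13 23 24
f 14 18 22
f 18 24 17
f 24 23 15
f 23 20 19
f 20 14 21
f 16 22 17
f 16 17 15
f 16 15 19
f 16 19 21
f 16 21 22
f 17 22 18
f 15 17 24
f 19 15 23
f 21 19 20
f 22 21 14
f 26 25 29
f 26 29 27
f 27 29 30
f 27 30 28
f 29 25 31
f 29 31 30
f 30 31 32
f 30 32 28
f 31 25 33
f 31 33 32
f 32 33 34
f 32 34 28
f 33 25 35
f 33 35 34
f 34 35 36
f 34 36 28
f 35 25 37
f 35 37 36
f 36 37 38
f 36 38 28
f 37 25 39
f 37 39 38
f 38 39 40
f 38 40 28
f 39 25 41
f 39 41 40
f 40 41 42
f 40 42 28
f 41 25 43
f 41 43 42
f 42 43 44
f 42 44 28
f 43 25 45
f 43 45 44
f 44 45 46
f 44 46 28
f 45 25 47
f 45 47 46
f 46 47 48
f 46 48 28
f 47 25 49
f 47 49 48
f 48 49 50
f 48 50 28
f 49 25 51
f 49 51 50
f 50 51 52
f 50 52 28
f 51 25 53
f 51 53 52
f 52 53 54
f 52 54 28
f 53 25 26
f 53 26 54
f 54 26 27
f 54 27 28
f 56 58 55
f 59 56 55
f 55 58 57
f 57 59 55
f 56 62 58
f 60 56 59
f 60 62 56
f 58 62 57
f 61 59 57
f 57 62 61
f 61 60 59
f 62 60 61



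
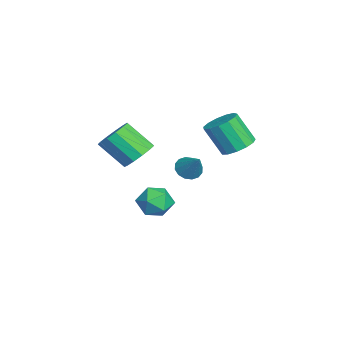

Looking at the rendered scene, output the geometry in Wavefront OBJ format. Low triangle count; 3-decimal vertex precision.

v 2.514 2.793 1.979
v 3.251 2.705 2.087
v 2.983 1.999 3.348
v 2.246 2.087 3.241
v 3.147 3.071 2.27
v 2.879 2.365 3.531
v 2.842 3.349 2.361
v 2.574 2.643 3.622
v 2.433 3.451 2.33
v 2.164 2.745 3.592
v 2.05 3.343 2.189
v 1.781 2.637 3.45
v 1.814 3.061 1.98
v 1.545 2.355 3.242
v 1.8 2.694 1.772
v 1.532 1.988 3.033
v 2.014 2.358 1.629
v 1.745 1.652 2.89
v 2.386 2.16 1.598
v 2.117 1.454 2.859
v 2.799 2.163 1.688
v 2.53 1.457 2.949
v 3.121 2.366 1.87
v 2.853 1.66 3.131
v 0.548 0.933 -0.267
v 0.799 1.317 -0.654
v 1.352 1.347 0.667
v 0.566 1.475 -0.523
v 0.328 1.488 -0.324
v 0.149 1.353 -0.11
v 0.077 1.105 0.063
v 0.131 0.81 0.146
v 0.297 0.549 0.12
v 0.53 0.391 -0.011
v 0.768 0.378 -0.21
v 0.947 0.513 -0.424
v 1.019 0.762 -0.597
v 0.965 1.056 -0.68
v -0.053 -0.008 -1.761
v 0.784 0.016 -1.601
v 0.176 -0.836 -2.839
v 1.013 -0.812 -2.679
v 0.489 -1.216 -2.144
v 0.347 -0.705 -1.477
v 0.613 -0.115 -2.963
v 0.471 0.396 -2.296
v 1.195 -0.05 -2.344
v 1.118 -0.731 -1.838
v -0.158 -0.089 -2.602
v -0.235 -0.77 -2.096
v 2.073 -1.018 1.26
v 2.749 -0.901 1.652
v 2.323 -1.925 2.692
v 1.647 -2.042 2.3
v 2.456 -0.611 1.818
v 2.03 -1.635 2.858
v 2.041 -0.449 1.808
v 1.615 -1.473 2.847
v 1.636 -0.468 1.623
v 1.211 -1.493 2.662
v 1.37 -0.662 1.323
v 0.945 -1.686 2.363
v 1.327 -0.969 1.003
v 0.902 -1.993 2.043
v 1.521 -1.291 0.765
v 1.095 -2.315 1.805
v 1.89 -1.527 0.684
v 1.464 -2.551 1.724
v 2.317 -1.601 0.786
v 1.891 -2.625 1.826
v 2.666 -1.49 1.039
v 2.241 -2.514 2.078
v 2.827 -1.229 1.361
v 2.402 -2.253 2.401
f 2 1 5
f 2 5 3
f 3 5 6
f 3 6 4
f 5 1 7
f 5 7 6
f 6 7 8
f 6 8 4
f 7 1 9
f 7 9 8
f 8 9 10
f 8 10 4
f 9 1 11
f 9 11 10
f 10 11 12
f 10 12 4
f 11 1 13
f 11 13 12
f 12 13 14
f 12 14 4
f 13 1 15
f 13 15 14
f 14 15 16
f 14 16 4
f 15 1 17
f 15 17 16
f 16 17 18
f 16 18 4
f 17 1 19
f 17 19 18
f 18 19 20
f 18 20 4
f 19 1 21
f 19 21 20
f 20 21 22
f 20 22 4
f 21 1 23
f 21 23 22
f 22 23 24
f 22 24 4
f 23 1 2
f 23 2 24
f 24 2 3
f 24 3 4
f 26 25 28
f 26 28 27
f 28 25 29
f 28 29 27
f 29 25 30
f 29 30 27
f 30 25 31
f 30 31 27
f 31 25 32
f 31 32 27
f 32 25 33
f 32 33 27
f 33 25 34
f 33 34 27
f 34 25 35
f 34 35 27
f 35 25 36
f 35 36 27
f 36 25 37
f 36 37 27
f 37 25 38
f 37 38 27
f 38 25 26
f 38 26 27
f 39 50 44
f 39 44 40
f 39 40 46
f 39 46 49
f 39 49 50
f 40 44 48
f 44 50 43
f 50 49 41
f 49 46 45
f 46 40 47
f 42 48 43
f 42 43 41
f 42 41 45
f 42 45 47
f 42 47 48
f 43 48 44
f 41 43 50
f 45 41 49
f 47 45 46
f 48 47 40
f 52 51 55
f 52 55 53
f 53 55 56
f 53 56 54
f 55 51 57
f 55 57 56
f 56 57 58
f 56 58 54
f 57 51 59
f 57 59 58
f 58 59 60
f 58 60 54
f 59 51 61
f 59 61 60
f 60 61 62
f 60 62 54
f 61 51 63
f 61 63 62
f 62 63 64
f 62 64 54
f 63 51 65
f 63 65 64
f 64 65 66
f 64 66 54
f 65 51 67
f 65 67 66
f 66 67 68
f 66 68 54
f 67 51 69
f 67 69 68
f 68 69 70
f 68 70 54
f 69 51 71
f 69 71 70
f 70 71 72
f 70 72 54
f 71 51 73
f 71 73 72
f 72 73 74
f 72 74 54
f 73 51 52
f 73 52 74
f 74 52 53
f 74 53 54



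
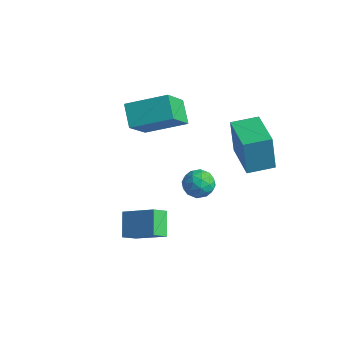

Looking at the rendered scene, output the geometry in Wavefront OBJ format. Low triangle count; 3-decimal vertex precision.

v 0.112 -0.001 0.545
v 0.647 0.446 0.812
v 0.933 -0.866 0.348
v 1.468 -0.419 0.615
v 0.948 -0.694 1.075
v 0.441 -0.16 1.196
v 1.139 -0.26 -0.036
v 0.632 0.274 0.085
v 1.282 0.286 0.453
v 1.164 0.017 1.139
v 0.416 -0.437 0.021
v 0.298 -0.706 0.707
v 0.308 0.298 0.695
v 1.272 -0.718 0.465
v 0.967 -0.88 0.735
v 1.281 -0.617 0.892
v 0.186 -0.058 0.921
v 0.501 0.205 1.078
v 0.677 -0.465 1.233
v 1.079 -0.625 0.082
v 1.394 -0.362 0.239
v 0.299 0.197 0.268
v 0.613 0.46 0.425
v 0.903 0.045 -0.073
v 0.995 0.467 0.642
v 1.478 -0.041 0.526
v 1.285 0.052 0.143
v 0.987 0.366 0.215
v 0.926 0.309 1.045
v 1.408 -0.199 0.93
v 1.102 -0.361 1.2
v 0.804 -0.047 1.271
v 1.299 0.215 0.834
v 0.172 -0.221 0.23
v 0.654 -0.729 0.115
v 0.776 -0.373 -0.111
v 0.478 -0.059 -0.04
v 0.102 -0.379 0.634
v 0.585 -0.887 0.518
v 0.593 -0.786 0.945
v 0.295 -0.472 1.017
v 0.281 -0.635 0.326
v 0.376 2.394 0.81
v 0.15 2.378 2.576
v 1.025 3.47 0.903
v 0.799 3.454 2.668
v 2.021 1.386 1.012
v 1.795 1.37 2.777
v 2.67 2.462 1.104
v 2.444 2.446 2.87
v -0.687 -2.454 -2.652
v -0.787 -3.151 -2.109
v -1.369 -1.751 -1.876
v -1.469 -2.448 -1.332
v 0.709 -2.012 -1.828
v 0.609 -2.709 -1.284
v 0.027 -1.309 -1.051
v -0.073 -2.006 -0.508
v -3.552 1.014 0.401
v -3.128 -0.351 1.912
v -4.402 1.564 1.136
v -3.978 0.199 2.647
v -2.142 2.241 1.113
v -1.718 0.876 2.624
v -2.992 2.791 1.848
v -2.568 1.426 3.359
f 1 38 17
f 38 12 41
f 17 41 6
f 38 41 17
f 1 17 13
f 17 6 18
f 13 18 2
f 17 18 13
f 1 13 22
f 13 2 23
f 22 23 8
f 13 23 22
f 1 22 34
f 22 8 37
f 34 37 11
f 22 37 34
f 1 34 38
f 34 11 42
f 38 42 12
f 34 42 38
f 2 18 29
f 18 6 32
f 29 32 10
f 18 32 29
f 6 41 19
f 41 12 40
f 19 40 5
f 41 40 19
f 12 42 39
f 42 11 35
f 39 35 3
f 42 35 39
f 11 37 36
f 37 8 24
f 36 24 7
f 37 24 36
f 8 23 28
f 23 2 25
f 28 25 9
f 23 25 28
f 4 30 16
f 30 10 31
f 16 31 5
f 30 31 16
f 4 16 14
f 16 5 15
f 14 15 3
f 16 15 14
f 4 14 21
f 14 3 20
f 21 20 7
f 14 20 21
f 4 21 26
f 21 7 27
f 26 27 9
f 21 27 26
f 4 26 30
f 26 9 33
f 30 33 10
f 26 33 30
f 5 31 19
f 31 10 32
f 19 32 6
f 31 32 19
f 3 15 39
f 15 5 40
f 39 40 12
f 15 40 39
f 7 20 36
f 20 3 35
f 36 35 11
f 20 35 36
f 9 27 28
f 27 7 24
f 28 24 8
f 27 24 28
f 10 33 29
f 33 9 25
f 29 25 2
f 33 25 29
f 44 46 43
f 47 44 43
f 43 46 45
f 45 47 43
f 44 50 46
f 48 44 47
f 48 50 44
f 46 50 45
f 49 47 45
f 45 50 49
f 49 48 47
f 50 48 49
f 52 54 51
f 55 52 51
f 51 54 53
f 53 55 51
f 52 58 54
f 56 52 55
f 56 58 52
f 54 58 53
f 57 55 53
f 53 58 57
f 57 56 55
f 58 56 57
f 60 62 59
f 63 60 59
f 59 62 61
f 61 63 59
f 60 66 62
f 64 60 63
f 64 66 60
f 62 66 61
f 65 63 61
f 61 66 65
f 65 64 63
f 66 64 65



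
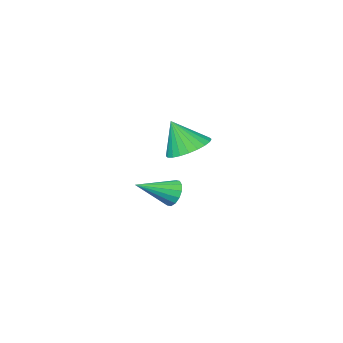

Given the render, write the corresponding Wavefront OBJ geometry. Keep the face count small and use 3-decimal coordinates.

v 2.533 2.188 2.808
v 3.529 2.505 2.537
v 3.107 1.672 4.312
v 3.377 2.855 2.715
v 3.097 3.104 2.908
v 2.73 3.213 3.085
v 2.334 3.166 3.22
v 1.968 2.971 3.293
v 1.688 2.656 3.291
v 1.537 2.27 3.217
v 1.537 1.871 3.08
v 1.689 1.521 2.901
v 1.969 1.272 2.709
v 2.336 1.163 2.532
v 2.732 1.21 2.396
v 3.098 1.406 2.324
v 3.378 1.72 2.325
v 3.53 2.107 2.4
v 0.05 -3.026 -2.37
v 0.404 -2.671 -2.994
v 1.87 -3.434 -1.57
v 0.349 -2.369 -2.716
v 0.214 -2.243 -2.345
v 0.035 -2.327 -1.981
v -0.14 -2.598 -1.721
v -0.264 -2.984 -1.635
v -0.304 -3.381 -1.746
v -0.249 -3.683 -2.025
v -0.115 -3.808 -2.395
v 0.064 -3.725 -2.759
v 0.239 -3.454 -3.019
v 0.363 -3.068 -3.105
f 2 1 4
f 2 4 3
f 4 1 5
f 4 5 3
f 5 1 6
f 5 6 3
f 6 1 7
f 6 7 3
f 7 1 8
f 7 8 3
f 8 1 9
f 8 9 3
f 9 1 10
f 9 10 3
f 10 1 11
f 10 11 3
f 11 1 12
f 11 12 3
f 12 1 13
f 12 13 3
f 13 1 14
f 13 14 3
f 14 1 15
f 14 15 3
f 15 1 16
f 15 16 3
f 16 1 17
f 16 17 3
f 17 1 18
f 17 18 3
f 18 1 2
f 18 2 3
f 20 19 22
f 20 22 21
f 22 19 23
f 22 23 21
f 23 19 24
f 23 24 21
f 24 19 25
f 24 25 21
f 25 19 26
f 25 26 21
f 26 19 27
f 26 27 21
f 27 19 28
f 27 28 21
f 28 19 29
f 28 29 21
f 29 19 30
f 29 30 21
f 30 19 31
f 30 31 21
f 31 19 32
f 31 32 21
f 32 19 20
f 32 20 21



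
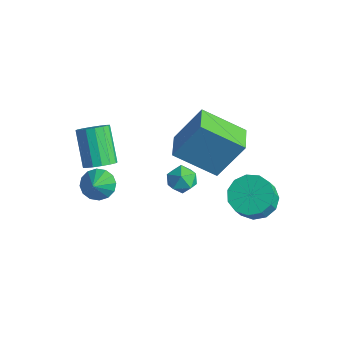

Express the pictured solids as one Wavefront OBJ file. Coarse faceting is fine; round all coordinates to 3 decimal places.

v -2.323 -1.037 0.553
v -1.879 -1.268 1.042
v -3.012 -0.755 2.315
v -3.457 -0.523 1.827
v -1.785 -0.923 0.986
v -2.919 -0.41 2.26
v -1.836 -0.608 0.815
v -2.969 -0.095 2.088
v -2.017 -0.408 0.573
v -3.15 0.105 1.846
v -2.28 -0.376 0.326
v -3.413 0.137 1.599
v -2.555 -0.521 0.14
v -3.688 -0.008 1.413
v -2.768 -0.805 0.065
v -3.901 -0.292 1.338
v -2.861 -1.15 0.12
v -3.995 -0.637 1.394
v -2.811 -1.465 0.292
v -3.944 -0.952 1.565
v -2.63 -1.665 0.534
v -3.763 -1.152 1.807
v -2.367 -1.697 0.781
v -3.5 -1.184 2.054
v -2.092 -1.552 0.967
v -3.225 -1.039 2.24
v -0.116 1.831 0.13
v 0.458 1.629 0.506
v -0.238 0.751 -0.266
v 0.336 0.549 0.11
v -0.267 0.729 0.448
v -0.192 1.397 0.693
v 0.412 0.983 -0.453
v 0.487 1.651 -0.208
v 0.784 1.105 0.145
v 0.364 0.948 0.702
v -0.144 1.432 -0.462
v -0.564 1.275 0.095
v -1.641 2.202 0.821
v -1.085 3.196 2.537
v -0.307 3.436 -0.327
v 0.25 4.431 1.389
v -0.67 1.329 1.011
v -0.113 2.324 2.727
v 0.665 2.564 -0.137
v 1.221 3.558 1.579
v -2.822 -0.829 -1.402
v -2.193 -0.786 -1.808
v -1.838 -1.791 0.022
v -2.194 -0.465 -1.59
v -2.363 -0.241 -1.322
v -2.656 -0.175 -1.075
v -2.993 -0.284 -0.916
v -3.284 -0.539 -0.887
v -3.451 -0.872 -0.996
v -3.45 -1.193 -1.214
v -3.281 -1.417 -1.482
v -2.988 -1.483 -1.729
v -2.652 -1.374 -1.888
v -2.36 -1.119 -1.917
v 1.307 4.124 -2.356
v 1.878 3.506 -2.858
v 2.125 2.977 -1.925
v 1.553 3.596 -1.424
v 2.201 3.927 -2.705
v 2.448 3.398 -1.772
v 2.24 4.41 -2.441
v 2.487 3.882 -1.508
v 1.983 4.803 -2.151
v 2.229 4.275 -1.218
v 1.511 4.98 -1.925
v 1.757 4.452 -0.993
v 0.974 4.886 -1.837
v 1.221 4.357 -0.904
v 0.543 4.549 -1.914
v 0.789 4.021 -0.981
v 0.354 4.078 -2.131
v 0.601 3.55 -1.198
v 0.468 3.621 -2.419
v 0.714 3.093 -1.487
v 0.848 3.324 -2.688
v 1.094 2.796 -1.755
v 1.374 3.281 -2.852
v 1.62 2.753 -1.919
f 2 1 5
f 2 5 3
f 3 5 6
f 3 6 4
f 5 1 7
f 5 7 6
f 6 7 8
f 6 8 4
f 7 1 9
f 7 9 8
f 8 9 10
f 8 10 4
f 9 1 11
f 9 11 10
f 10 11 12
f 10 12 4
f 11 1 13
f 11 13 12
f 12 13 14
f 12 14 4
f 13 1 15
f 13 15 14
f 14 15 16
f 14 16 4
f 15 1 17
f 15 17 16
f 16 17 18
f 16 18 4
f 17 1 19
f 17 19 18
f 18 19 20
f 18 20 4
f 19 1 21
f 19 21 20
f 20 21 22
f 20 22 4
f 21 1 23
f 21 23 22
f 22 23 24
f 22 24 4
f 23 1 25
f 23 25 24
f 24 25 26
f 24 26 4
f 25 1 2
f 25 2 26
f 26 2 3
f 26 3 4
f 27 38 32
f 27 32 28
f 27 28 34
f 27 34 37
f 27 37 38
f 28 32 36
f 32 38 31
f 38 37 29
f 37 34 33
f 34 28 35
f 30 36 31
f 30 31 29
f 30 29 33
f 30 33 35
f 30 35 36
f 31 36 32
f 29 31 38
f 33 29 37
f 35 33 34
f 36 35 28
f 40 42 39
f 43 40 39
f 39 42 41
f 41 43 39
f 40 46 42
f 44 40 43
f 44 46 40
f 42 46 41
f 45 43 41
f 41 46 45
f 45 44 43
f 46 44 45
f 48 47 50
f 48 50 49
f 50 47 51
f 50 51 49
f 51 47 52
f 51 52 49
f 52 47 53
f 52 53 49
f 53 47 54
f 53 54 49
f 54 47 55
f 54 55 49
f 55 47 56
f 55 56 49
f 56 47 57
f 56 57 49
f 57 47 58
f 57 58 49
f 58 47 59
f 58 59 49
f 59 47 60
f 59 60 49
f 60 47 48
f 60 48 49
f 62 61 65
f 62 65 63
f 63 65 66
f 63 66 64
f 65 61 67
f 65 67 66
f 66 67 68
f 66 68 64
f 67 61 69
f 67 69 68
f 68 69 70
f 68 70 64
f 69 61 71
f 69 71 70
f 70 71 72
f 70 72 64
f 71 61 73
f 71 73 72
f 72 73 74
f 72 74 64
f 73 61 75
f 73 75 74
f 74 75 76
f 74 76 64
f 75 61 77
f 75 77 76
f 76 77 78
f 76 78 64
f 77 61 79
f 77 79 78
f 78 79 80
f 78 80 64
f 79 61 81
f 79 81 80
f 80 81 82
f 80 82 64
f 81 61 83
f 81 83 82
f 82 83 84
f 82 84 64
f 83 61 62
f 83 62 84
f 84 62 63
f 84 63 64



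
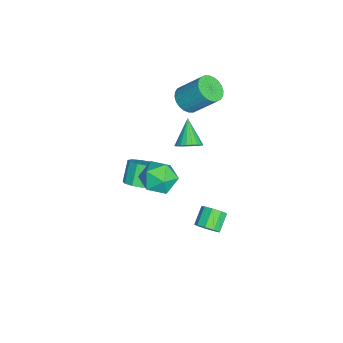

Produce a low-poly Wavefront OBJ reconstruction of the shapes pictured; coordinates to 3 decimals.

v -4.078 -1.484 3.077
v -3.409 -1.056 2.554
v -3.073 0.332 4.121
v -3.742 -0.096 4.643
v -3.712 -0.868 2.453
v -3.376 0.52 4.019
v -4.07 -0.774 2.446
v -3.734 0.614 4.012
v -4.43 -0.787 2.535
v -4.094 0.601 4.102
v -4.736 -0.907 2.707
v -4.4 0.481 4.273
v -4.942 -1.115 2.935
v -4.606 0.273 4.501
v -5.016 -1.379 3.184
v -4.68 0.01 4.751
v -4.947 -1.658 3.418
v -4.611 -0.27 4.984
v -4.747 -1.912 3.599
v -4.411 -0.524 5.166
v -4.444 -2.1 3.701
v -4.108 -0.712 5.267
v -4.086 -2.194 3.708
v -3.75 -0.806 5.274
v -3.726 -2.181 3.618
v -3.39 -0.793 5.185
v -3.42 -2.061 3.447
v -3.084 -0.673 5.013
v -3.214 -1.853 3.219
v -2.878 -0.465 4.785
v -3.14 -1.59 2.969
v -2.804 -0.201 4.536
v -3.209 -1.31 2.736
v -2.873 0.078 4.302
v -0.029 -0.987 2.939
v 0.455 -1.4 3.441
v -1.391 -1.193 4.081
v 0.496 -1.083 3.548
v 0.448 -0.75 3.55
v 0.316 -0.458 3.446
v 0.126 -0.257 3.254
v -0.092 -0.183 3.008
v -0.298 -0.247 2.75
v -0.458 -0.44 2.524
v -0.544 -0.727 2.371
v -0.54 -1.059 2.315
v -0.448 -1.379 2.368
v -0.284 -1.631 2.519
v -0.075 -1.772 2.743
v 0.142 -1.777 3
v 0.329 -1.645 3.248
v 2.588 -1.746 3.817
v 3.22 -1.679 2.825
v 3.9 -2.901 4.575
v 4.532 -2.834 3.583
v 4.43 -1.891 4.281
v 3.619 -1.177 3.813
v 3.501 -3.403 3.587
v 2.69 -2.689 3.119
v 3.784 -2.703 2.683
v 4.358 -1.769 3.112
v 2.762 -2.811 4.288
v 3.336 -1.877 4.717
v 0.248 -3.79 -0.926
v 0.985 -3.512 -0.361
v 0.05 -3.331 0.771
v -0.688 -3.61 0.206
v 0.76 -3.023 -0.625
v -0.176 -2.843 0.507
v 0.339 -2.828 -1.004
v -0.597 -2.647 0.128
v -0.117 -3 -1.354
v -1.053 -2.819 -0.221
v -0.434 -3.474 -1.54
v -1.369 -3.293 -0.407
v -0.49 -4.069 -1.491
v -1.425 -3.888 -0.359
v -0.264 -4.557 -1.227
v -1.2 -4.377 -0.095
v 0.157 -4.753 -0.848
v -0.779 -4.572 0.284
v 0.613 -4.581 -0.499
v -0.323 -4.4 0.634
v 0.929 -4.107 -0.313
v -0.006 -3.926 0.82
v 1.357 0.241 -3.595
v 1.83 0.662 -3.123
v 0.815 0.981 -2.393
v 0.343 0.559 -2.865
v 1.641 0.974 -3.521
v 0.626 1.293 -2.791
v 1.319 0.943 -3.955
v 0.305 1.262 -3.225
v 1.016 0.583 -4.22
v 0.001 0.902 -3.49
v 0.872 0.063 -4.192
v -0.143 0.381 -3.462
v 0.955 -0.374 -3.886
v -0.059 -0.056 -3.156
v 1.227 -0.523 -3.443
v 0.212 -0.205 -2.713
v 1.56 -0.315 -3.071
v 0.545 0.003 -2.341
v 1.798 0.153 -2.945
v 0.783 0.472 -2.215
f 2 1 5
f 2 5 3
f 3 5 6
f 3 6 4
f 5 1 7
f 5 7 6
f 6 7 8
f 6 8 4
f 7 1 9
f 7 9 8
f 8 9 10
f 8 10 4
f 9 1 11
f 9 11 10
f 10 11 12
f 10 12 4
f 11 1 13
f 11 13 12
f 12 13 14
f 12 14 4
f 13 1 15
f 13 15 14
f 14 15 16
f 14 16 4
f 15 1 17
f 15 17 16
f 16 17 18
f 16 18 4
f 17 1 19
f 17 19 18
f 18 19 20
f 18 20 4
f 19 1 21
f 19 21 20
f 20 21 22
f 20 22 4
f 21 1 23
f 21 23 22
f 22 23 24
f 22 24 4
f 23 1 25
f 23 25 24
f 24 25 26
f 24 26 4
f 25 1 27
f 25 27 26
f 26 27 28
f 26 28 4
f 27 1 29
f 27 29 28
f 28 29 30
f 28 30 4
f 29 1 31
f 29 31 30
f 30 31 32
f 30 32 4
f 31 1 33
f 31 33 32
f 32 33 34
f 32 34 4
f 33 1 2
f 33 2 34
f 34 2 3
f 34 3 4
f 36 35 38
f 36 38 37
f 38 35 39
f 38 39 37
f 39 35 40
f 39 40 37
f 40 35 41
f 40 41 37
f 41 35 42
f 41 42 37
f 42 35 43
f 42 43 37
f 43 35 44
f 43 44 37
f 44 35 45
f 44 45 37
f 45 35 46
f 45 46 37
f 46 35 47
f 46 47 37
f 47 35 48
f 47 48 37
f 48 35 49
f 48 49 37
f 49 35 50
f 49 50 37
f 50 35 51
f 50 51 37
f 51 35 36
f 51 36 37
f 52 63 57
f 52 57 53
f 52 53 59
f 52 59 62
f 52 62 63
f 53 57 61
f 57 63 56
f 63 62 54
f 62 59 58
f 59 53 60
f 55 61 56
f 55 56 54
f 55 54 58
f 55 58 60
f 55 60 61
f 56 61 57
f 54 56 63
f 58 54 62
f 60 58 59
f 61 60 53
f 65 64 68
f 65 68 66
f 66 68 69
f 66 69 67
f 68 64 70
f 68 70 69
f 69 70 71
f 69 71 67
f 70 64 72
f 70 72 71
f 71 72 73
f 71 73 67
f 72 64 74
f 72 74 73
f 73 74 75
f 73 75 67
f 74 64 76
f 74 76 75
f 75 76 77
f 75 77 67
f 76 64 78
f 76 78 77
f 77 78 79
f 77 79 67
f 78 64 80
f 78 80 79
f 79 80 81
f 79 81 67
f 80 64 82
f 80 82 81
f 81 82 83
f 81 83 67
f 82 64 84
f 82 84 83
f 83 84 85
f 83 85 67
f 84 64 65
f 84 65 85
f 85 65 66
f 85 66 67
f 87 86 90
f 87 90 88
f 88 90 91
f 88 91 89
f 90 86 92
f 90 92 91
f 91 92 93
f 91 93 89
f 92 86 94
f 92 94 93
f 93 94 95
f 93 95 89
f 94 86 96
f 94 96 95
f 95 96 97
f 95 97 89
f 96 86 98
f 96 98 97
f 97 98 99
f 97 99 89
f 98 86 100
f 98 100 99
f 99 100 101
f 99 101 89
f 100 86 102
f 100 102 101
f 101 102 103
f 101 103 89
f 102 86 104
f 102 104 103
f 103 104 105
f 103 105 89
f 104 86 87
f 104 87 105
f 105 87 88
f 105 88 89



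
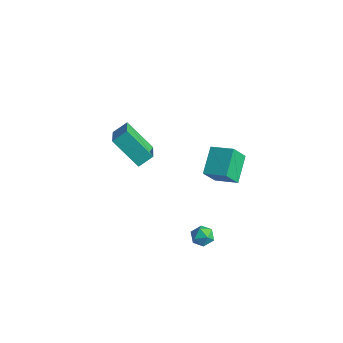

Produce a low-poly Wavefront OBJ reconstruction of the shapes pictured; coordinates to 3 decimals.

v -4.637 -2.194 1.095
v -3.346 -3.352 2.009
v -4.348 -1.437 1.645
v -3.057 -2.594 2.56
v -3.183 -1.706 -0.34
v -1.892 -2.863 0.575
v -2.894 -0.948 0.211
v -1.603 -2.106 1.125
v 1.831 -1.865 2.048
v 1.098 -0.641 2.916
v 1.868 -1.052 0.934
v 1.134 0.171 1.802
v 3.026 -1.411 2.418
v 2.292 -0.188 3.286
v 3.062 -0.599 1.304
v 2.329 0.625 2.172
v 2.896 -3.261 -1.309
v 3.343 -2.792 -1.17
v 3.457 -3.968 -0.73
v 3.904 -3.499 -0.591
v 3.294 -3.462 -0.334
v 2.947 -3.026 -0.692
v 3.853 -3.734 -1.208
v 3.506 -3.298 -1.566
v 3.934 -3.085 -1.107
v 3.589 -2.917 -0.567
v 3.211 -3.843 -1.333
v 2.866 -3.675 -0.793
f 2 4 1
f 5 2 1
f 1 4 3
f 3 5 1
f 2 8 4
f 6 2 5
f 6 8 2
f 4 8 3
f 7 5 3
f 3 8 7
f 7 6 5
f 8 6 7
f 10 12 9
f 13 10 9
f 9 12 11
f 11 13 9
f 10 16 12
f 14 10 13
f 14 16 10
f 12 16 11
f 15 13 11
f 11 16 15
f 15 14 13
f 16 14 15
f 17 28 22
f 17 22 18
f 17 18 24
f 17 24 27
f 17 27 28
f 18 22 26
f 22 28 21
f 28 27 19
f 27 24 23
f 24 18 25
f 20 26 21
f 20 21 19
f 20 19 23
f 20 23 25
f 20 25 26
f 21 26 22
f 19 21 28
f 23 19 27
f 25 23 24
f 26 25 18

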